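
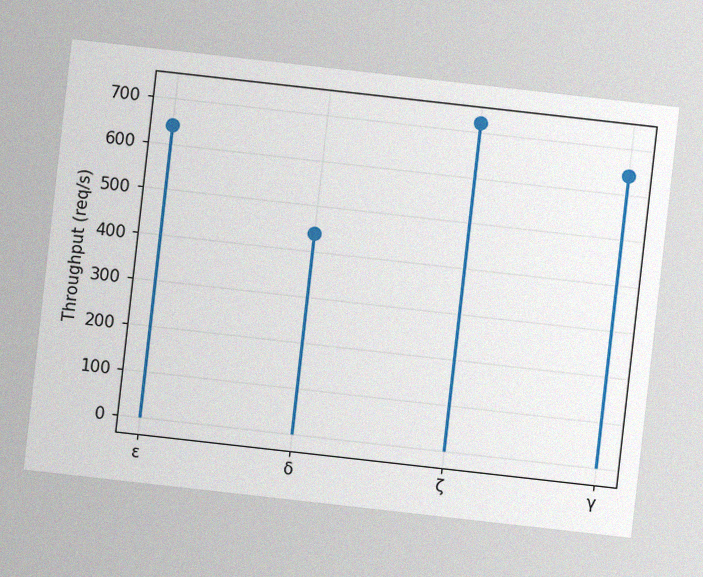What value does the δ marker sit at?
The chart is tilted about 6° clockwise, with some photo noise. The δ marker sits at 440req/s.

440req/s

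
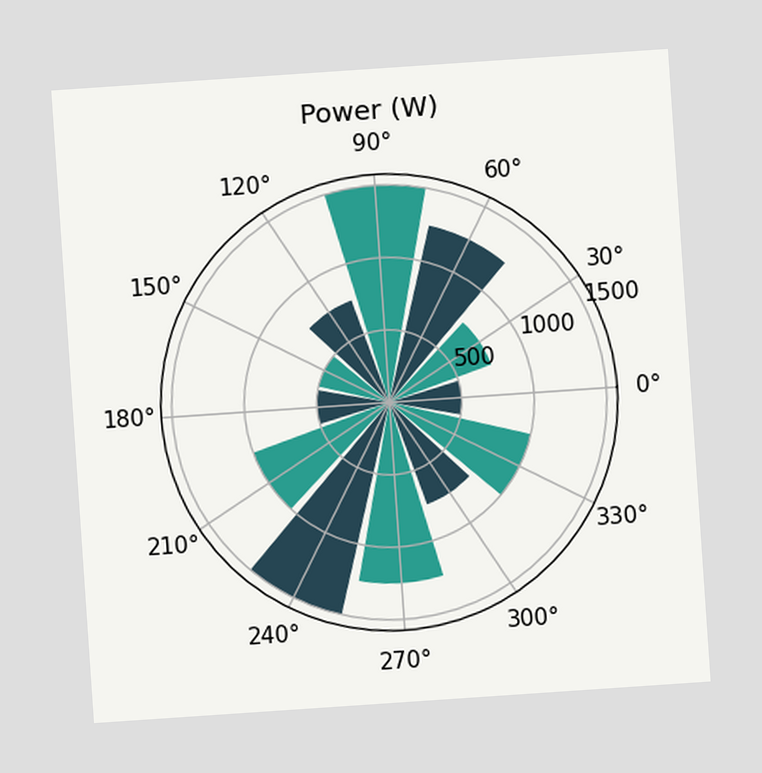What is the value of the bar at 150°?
The chart is tilted about 4° counter-clockwise. The bar at 150° reaches 500W on the radial axis.

500W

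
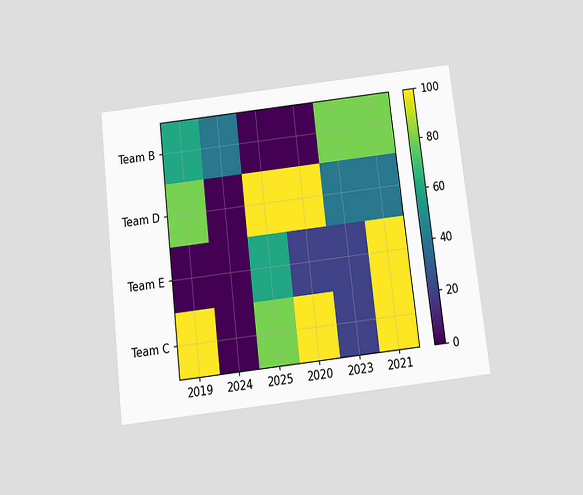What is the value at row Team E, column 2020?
20

The chart is tilted about 7° counter-clockwise and viewed slightly from below. Matching cell (Team E, 2020) against the colorbar gives 20.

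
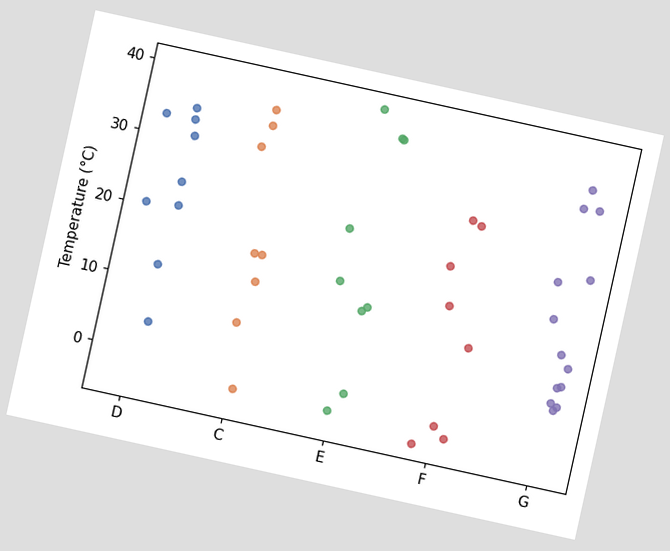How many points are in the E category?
9

The chart is tilted about 12° clockwise. Counting the markers in the E column gives 9.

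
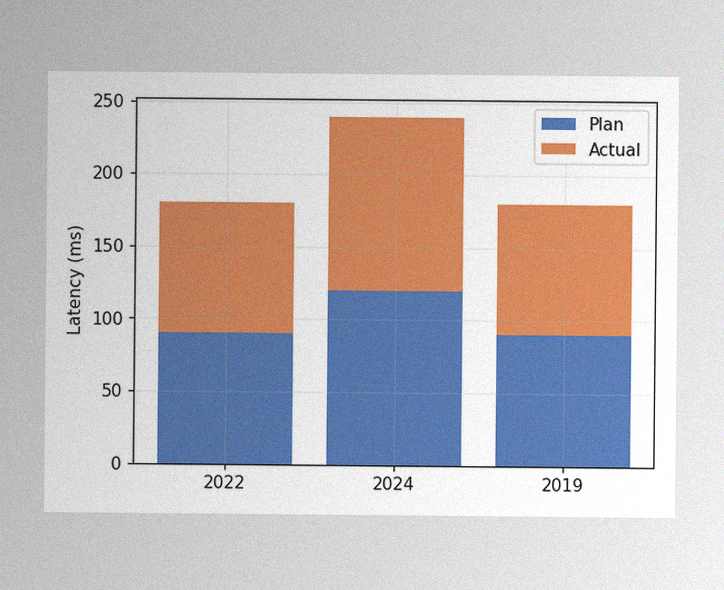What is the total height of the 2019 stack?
The image has some photo noise and uneven lighting. The 2019 stack's top reaches 180ms on the y-axis.

180ms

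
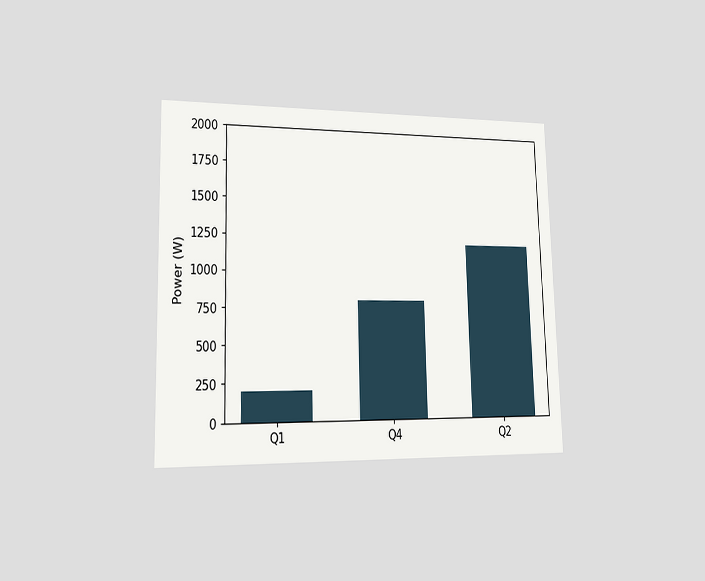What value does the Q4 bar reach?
800W

The chart is viewed slightly from the left. Reading along the chart's y-axis, the Q4 bar reaches 800W.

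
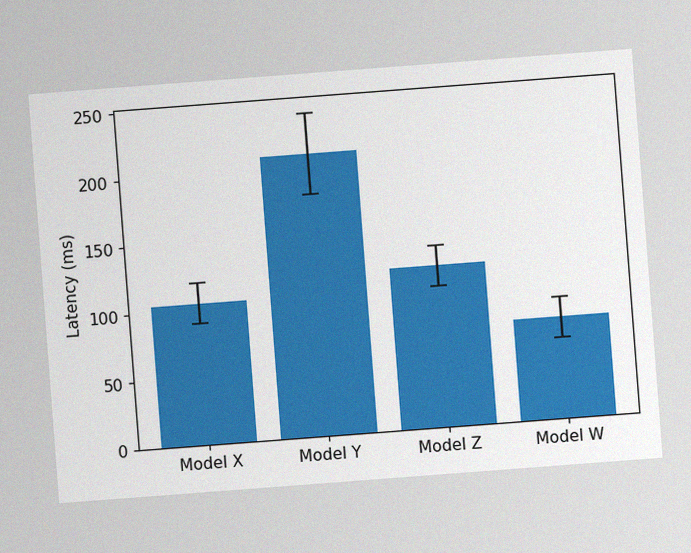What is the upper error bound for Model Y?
240ms

The chart is tilted about 4° counter-clockwise, with some photo noise. The Model Y bar's upper whisker reaches 240ms.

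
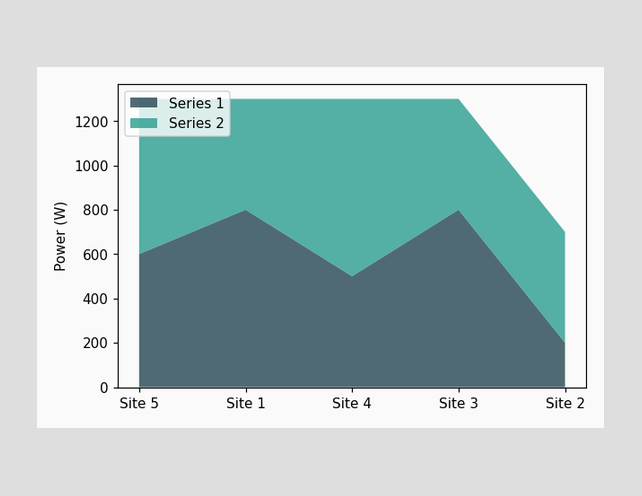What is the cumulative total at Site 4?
The stacked total at Site 4 reaches 1300W.

1300W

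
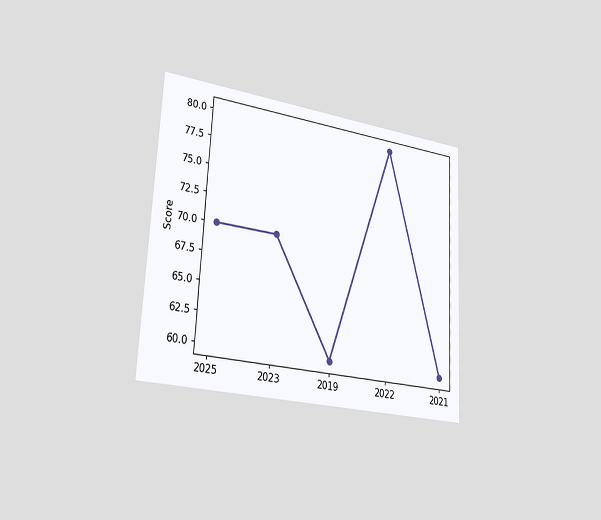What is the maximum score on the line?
80

The chart is tilted about 3° clockwise and viewed slightly from the left. The highest point is at 2022, and reading across to the y-axis gives 80.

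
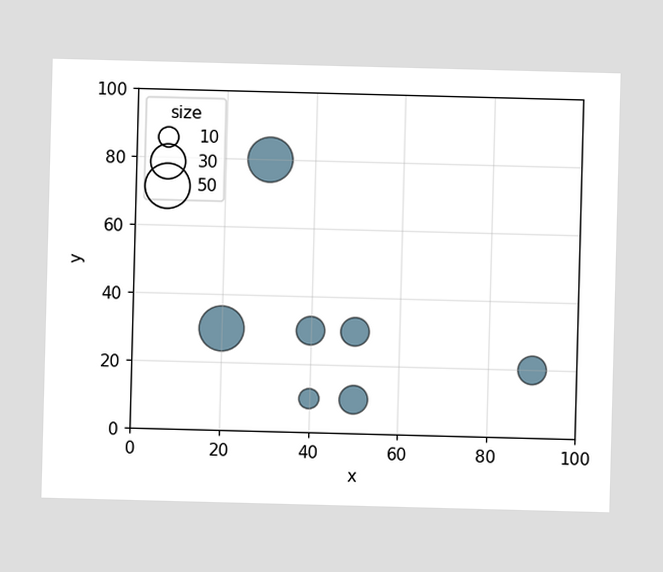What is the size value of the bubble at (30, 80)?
50

Matching the bubble at (30, 80) against the size legend gives 50.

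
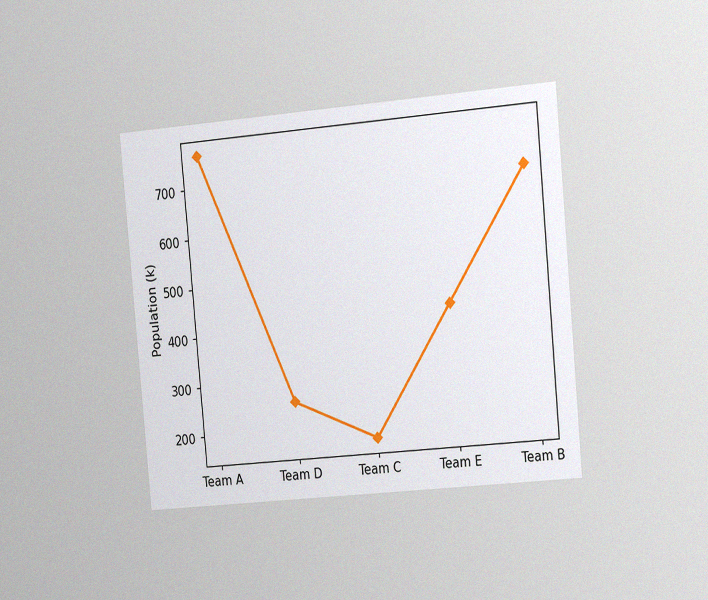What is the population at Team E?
425k

The chart is tilted about 5° counter-clockwise and viewed slightly from the right, with some photo noise. At Team E, the line is at 425k.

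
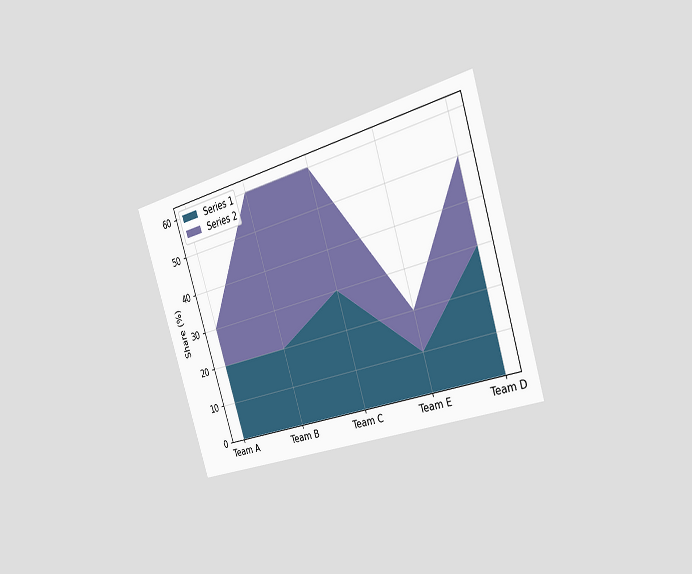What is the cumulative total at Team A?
30%

The chart is tilted about 17° counter-clockwise and viewed slightly from the right. The stacked total at Team A reaches 30%.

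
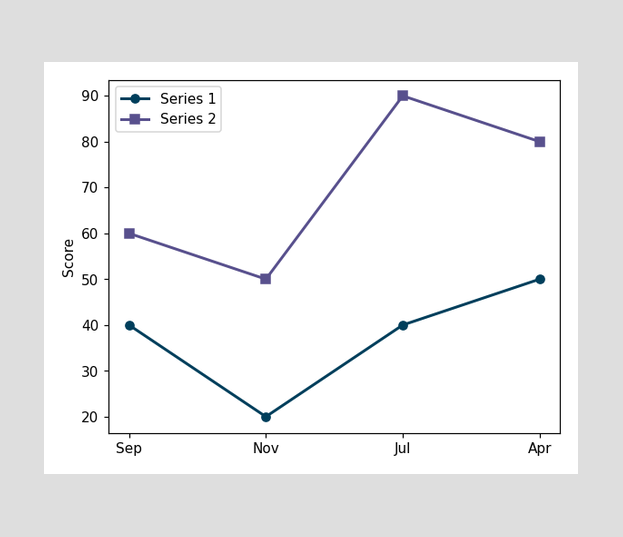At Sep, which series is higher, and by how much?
At Sep, Series 2 sits above the other line by 20.

Series 2, by 20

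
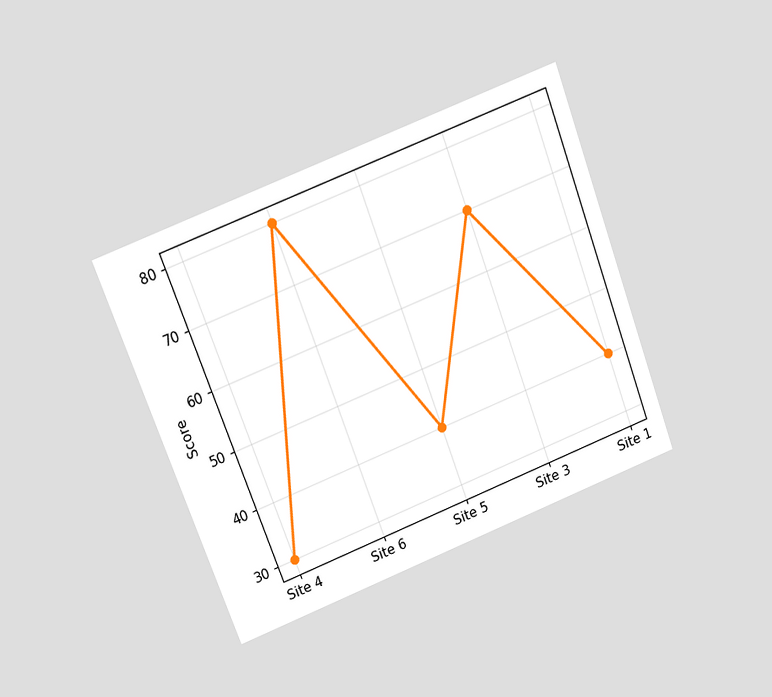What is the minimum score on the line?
The chart is tilted about 21° counter-clockwise and viewed at a slight angle. The lowest point is at Site 4, and reading across to the y-axis gives 30.

30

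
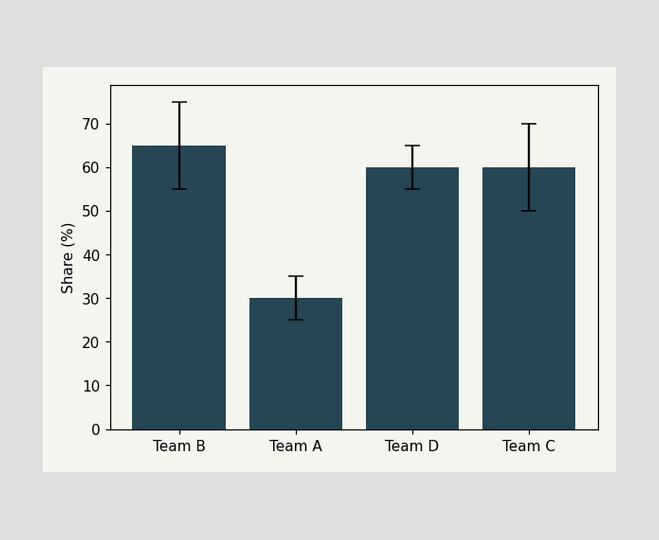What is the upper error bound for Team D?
65%

The Team D bar's upper whisker reaches 65%.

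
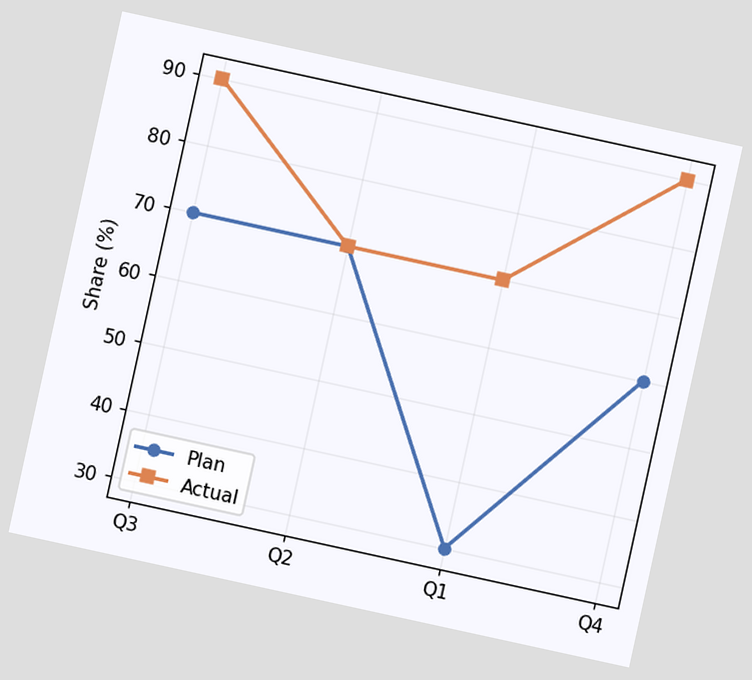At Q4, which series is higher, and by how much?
Actual, by 30%

The chart is tilted about 12° clockwise. At Q4, Actual sits above the other line by 30%.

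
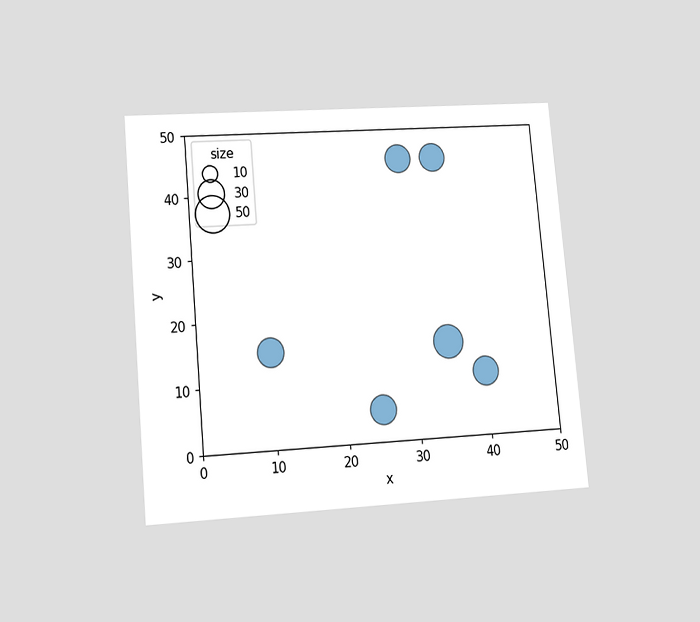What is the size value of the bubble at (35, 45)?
30

The chart is tilted about 5° counter-clockwise and viewed at a slight angle. Matching the bubble at (35, 45) against the size legend gives 30.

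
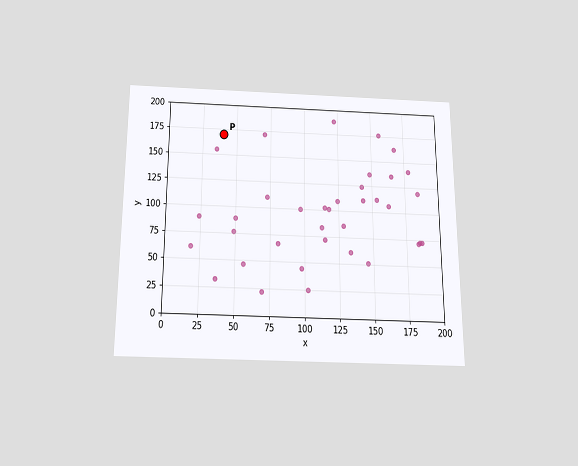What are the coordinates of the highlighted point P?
The chart is viewed slightly from below. Following the gridlines from P to each axis, P sits at (40, 170).

(40, 170)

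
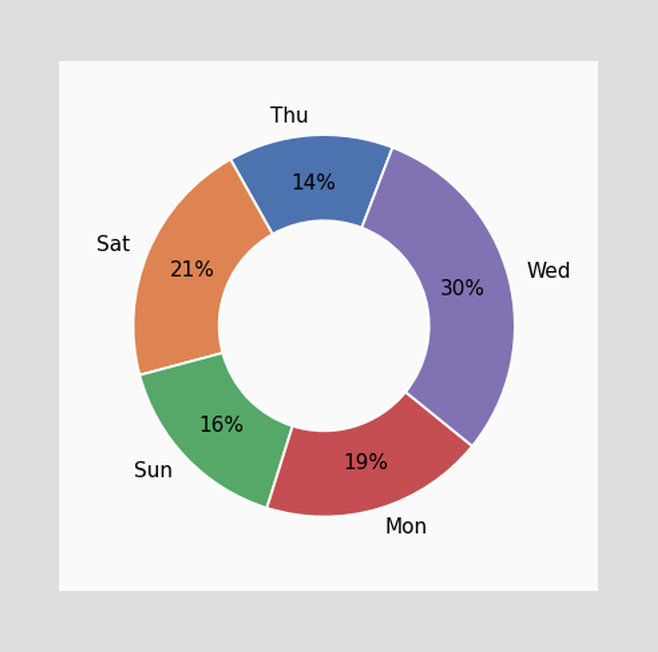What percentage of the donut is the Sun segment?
16%

The Sun segment takes up 16% of the ring.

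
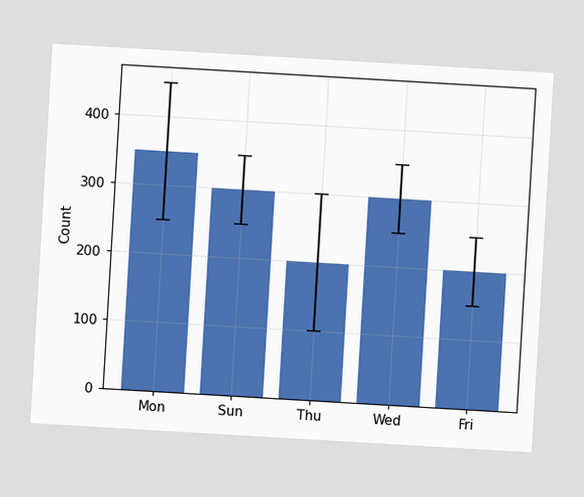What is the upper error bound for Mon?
450

The chart is tilted about 3° clockwise. The Mon bar's upper whisker reaches 450.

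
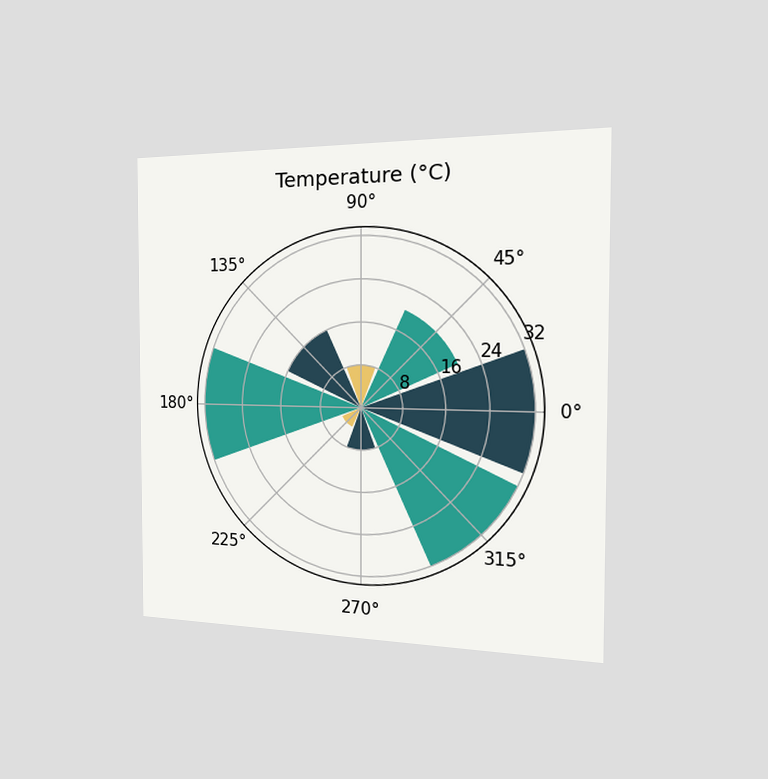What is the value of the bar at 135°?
The chart is viewed slightly from the right. The bar at 135° reaches 16°C on the radial axis.

16°C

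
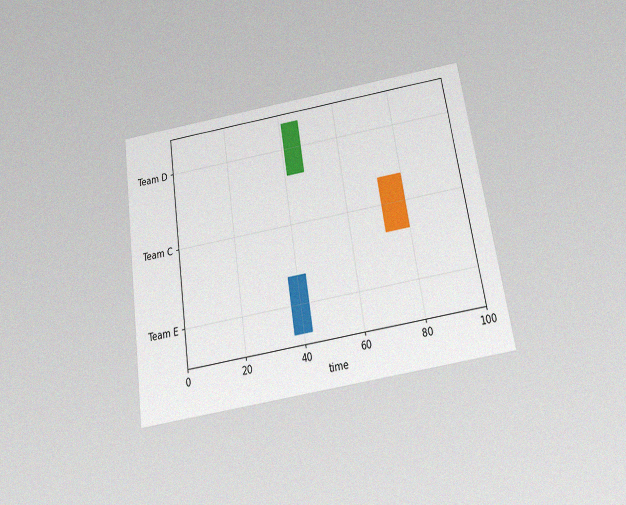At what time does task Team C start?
72

The chart is tilted about 9° counter-clockwise and viewed slightly from below, with some photo noise. The Team C bar begins at t=72.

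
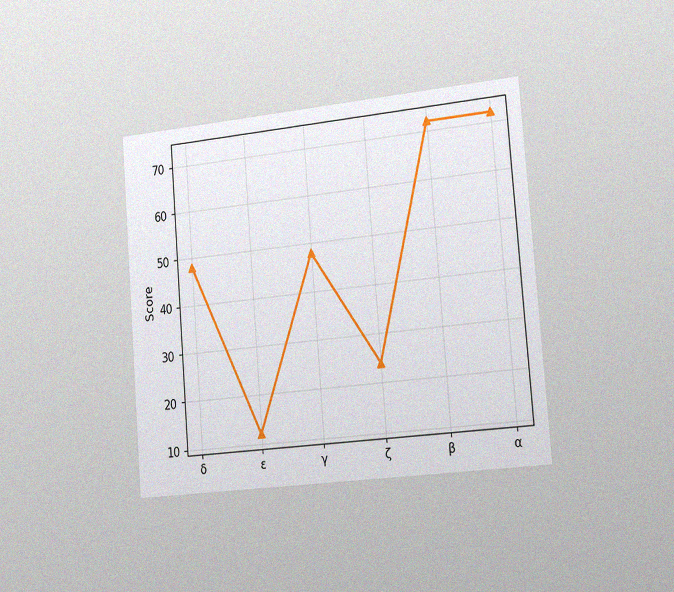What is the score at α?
The chart is tilted about 5° counter-clockwise and viewed slightly from the right, with some photo noise. At α, the line is at 72.

72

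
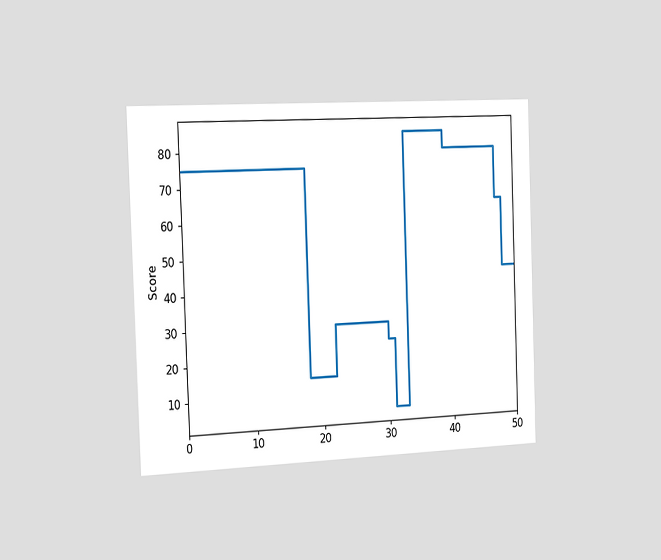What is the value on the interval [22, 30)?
The chart is tilted about 2° counter-clockwise and viewed slightly from the left. On [22, 30) the step sits at 30.

30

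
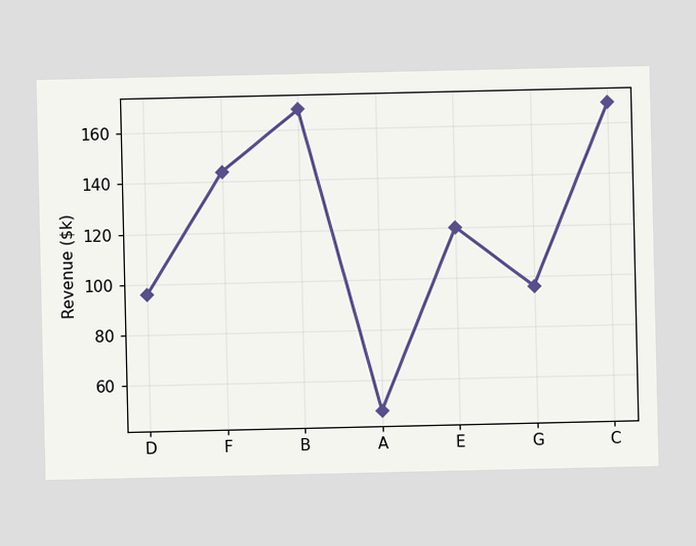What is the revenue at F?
At F, the line is at $144k.

$144k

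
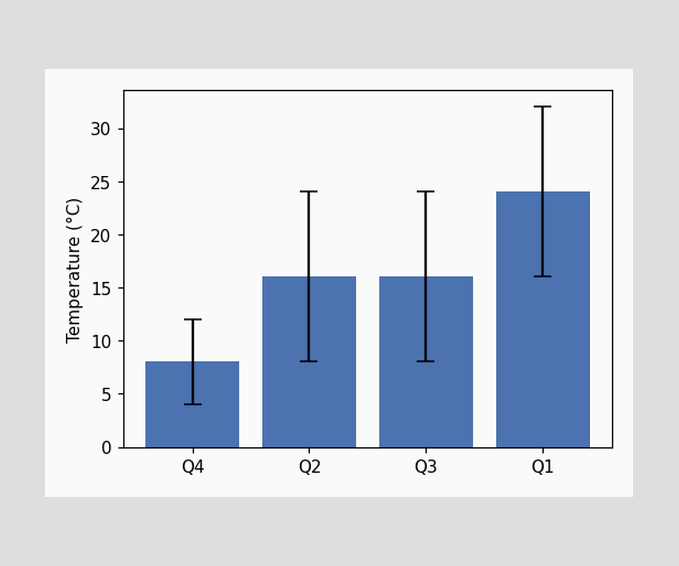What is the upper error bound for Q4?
12°C

The Q4 bar's upper whisker reaches 12°C.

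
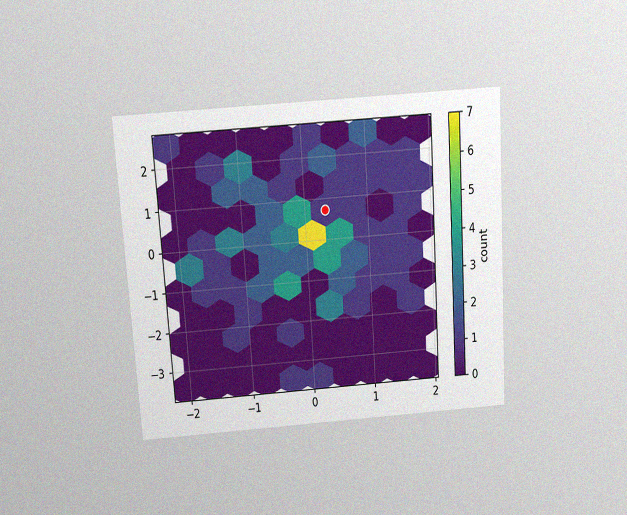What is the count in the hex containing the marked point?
1

The chart is tilted about 4° counter-clockwise and viewed slightly from above, with some photo noise. The marked hex reads 1 on the colorbar.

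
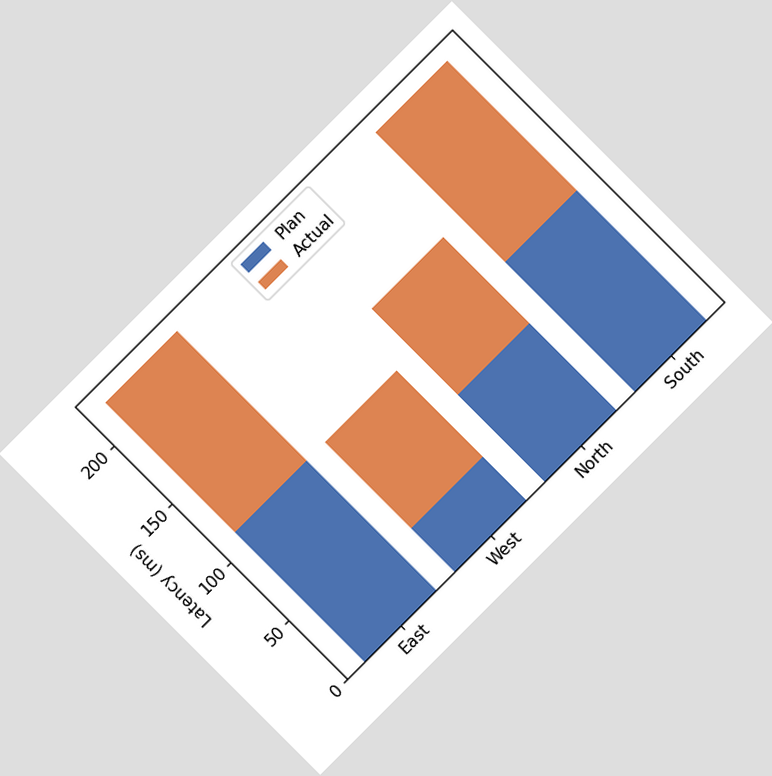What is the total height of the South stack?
The chart is tilted about 45° counter-clockwise. The South stack's top reaches 222ms on the y-axis.

222ms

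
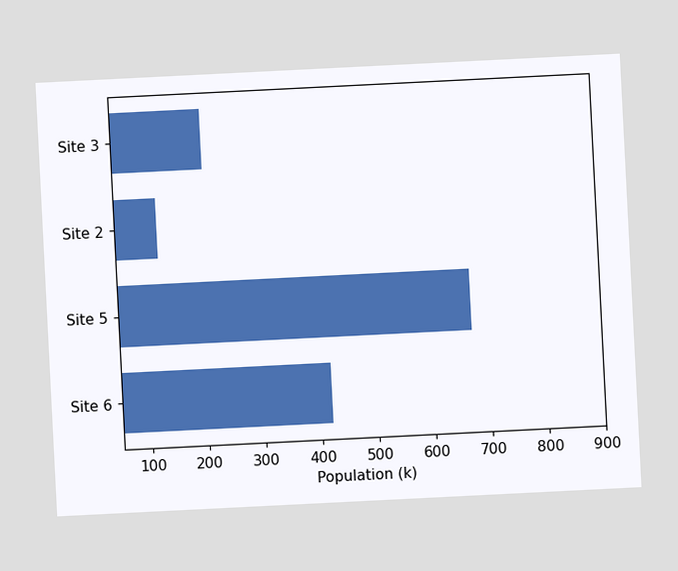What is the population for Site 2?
126k

The chart is tilted about 3° counter-clockwise. Reading along the chart's x-axis, the Site 2 bar reaches 126k.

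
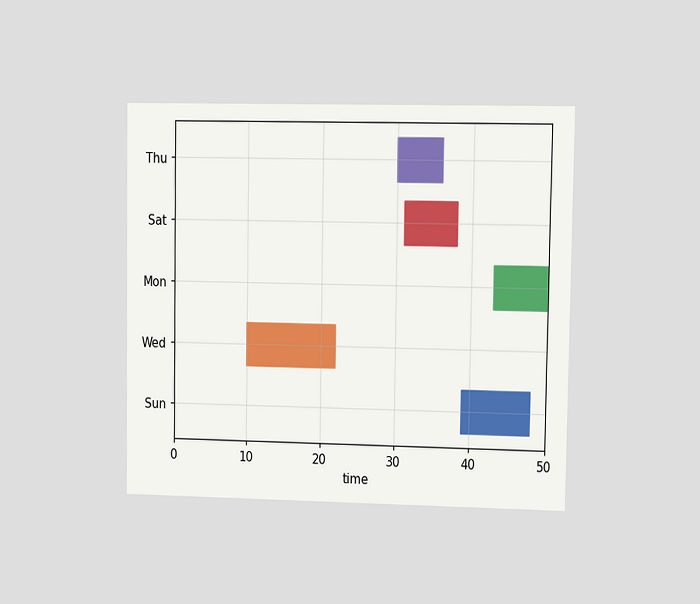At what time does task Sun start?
The chart is viewed at a slight angle. The Sun bar begins at t=39.

39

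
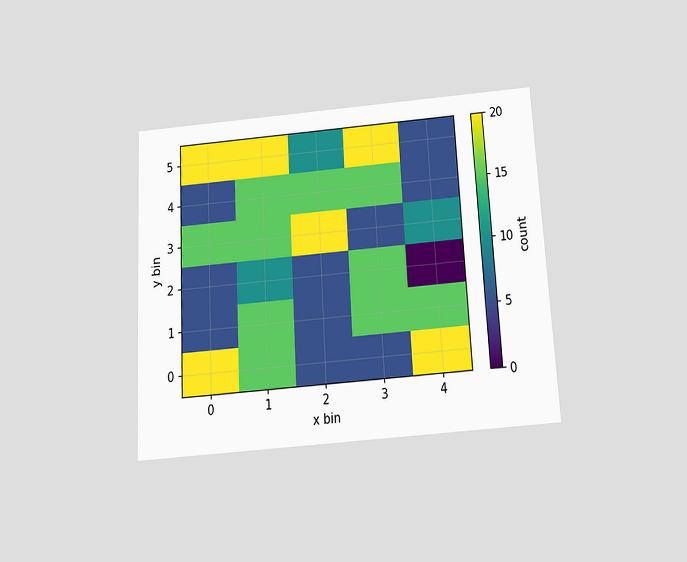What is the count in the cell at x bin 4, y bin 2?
The chart is tilted about 3° counter-clockwise and viewed slightly from below. Matching the cell (4, 2) against the colorbar gives 0.

0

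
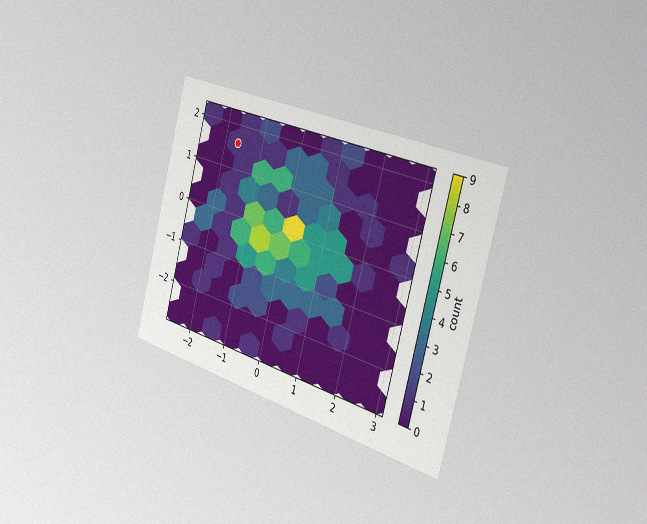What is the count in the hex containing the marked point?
1

The chart is tilted about 15° clockwise and viewed slightly from the right, with some photo noise. The marked hex reads 1 on the colorbar.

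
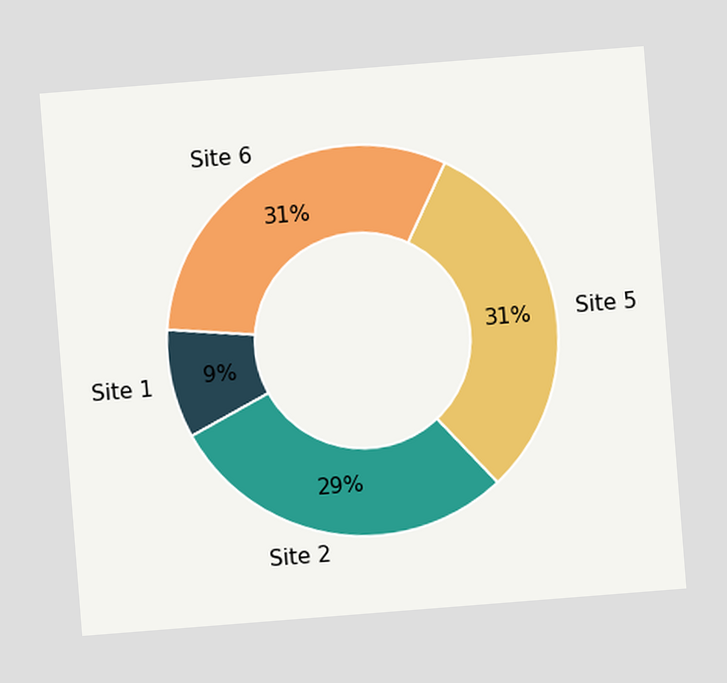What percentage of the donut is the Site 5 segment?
The chart is tilted about 5° counter-clockwise. The Site 5 segment takes up 31% of the ring.

31%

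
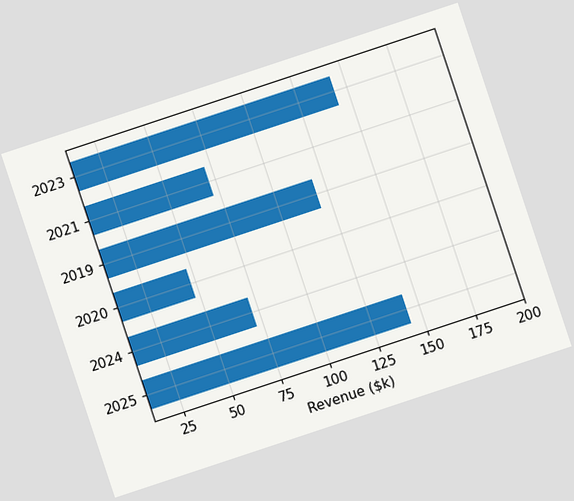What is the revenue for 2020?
$48k

The chart is tilted about 18° counter-clockwise. Reading along the chart's x-axis, the 2020 bar reaches $48k.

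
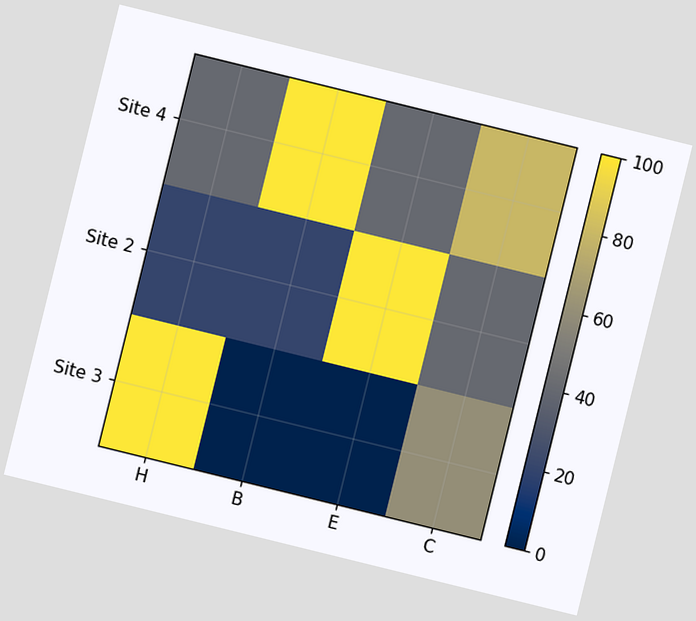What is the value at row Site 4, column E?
The chart is tilted about 14° clockwise. Matching cell (Site 4, E) against the colorbar gives 40.

40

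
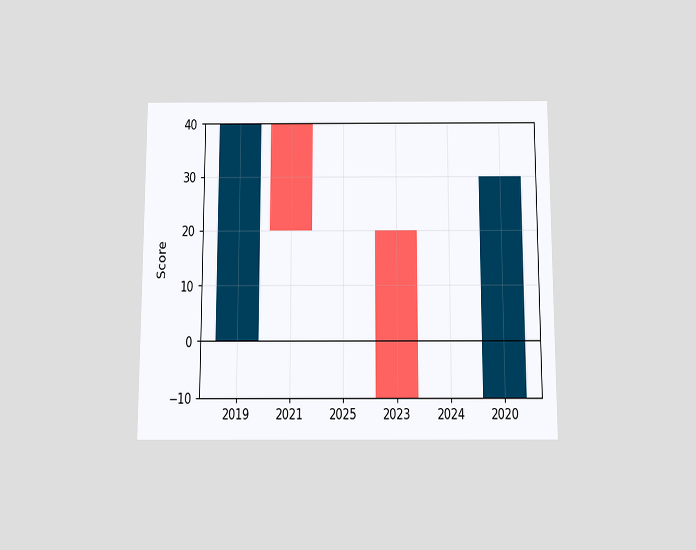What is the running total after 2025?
The chart is viewed slightly from below. After 2025 the running total reaches 20.

20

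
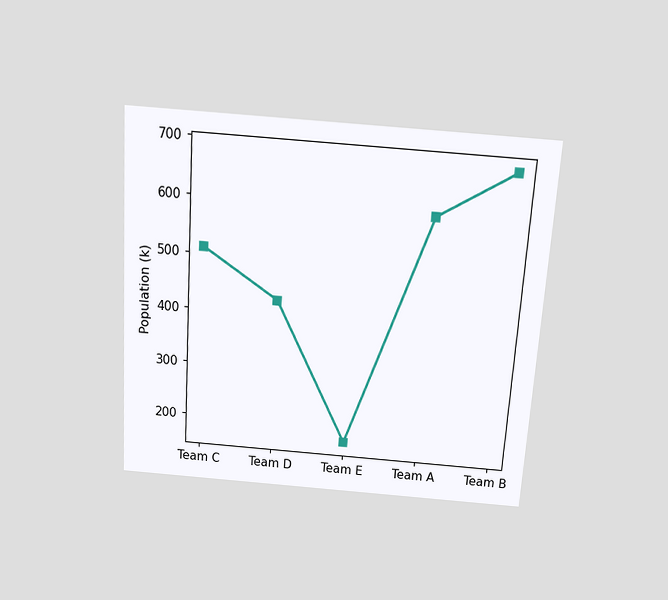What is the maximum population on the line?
The chart is tilted about 4° clockwise and viewed slightly from above. The highest point is at Team B, and reading across to the y-axis gives 680k.

680k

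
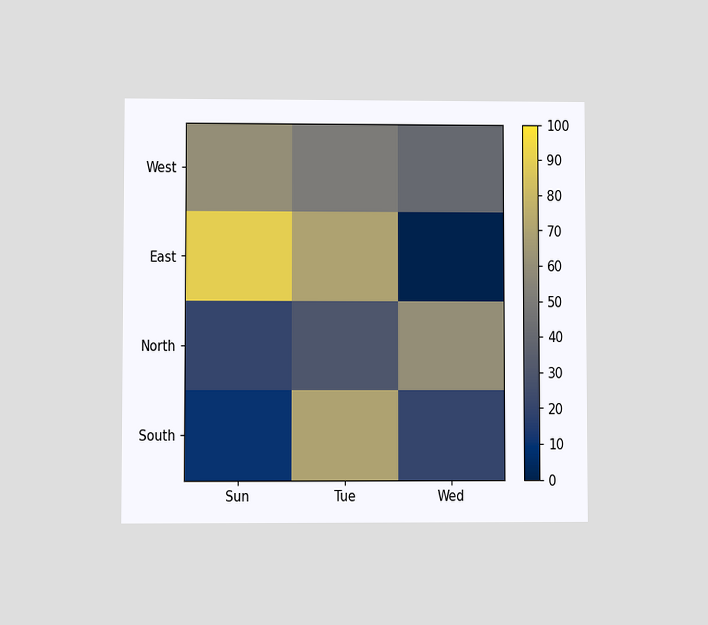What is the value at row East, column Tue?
70

The chart is viewed at a slight angle. Matching cell (East, Tue) against the colorbar gives 70.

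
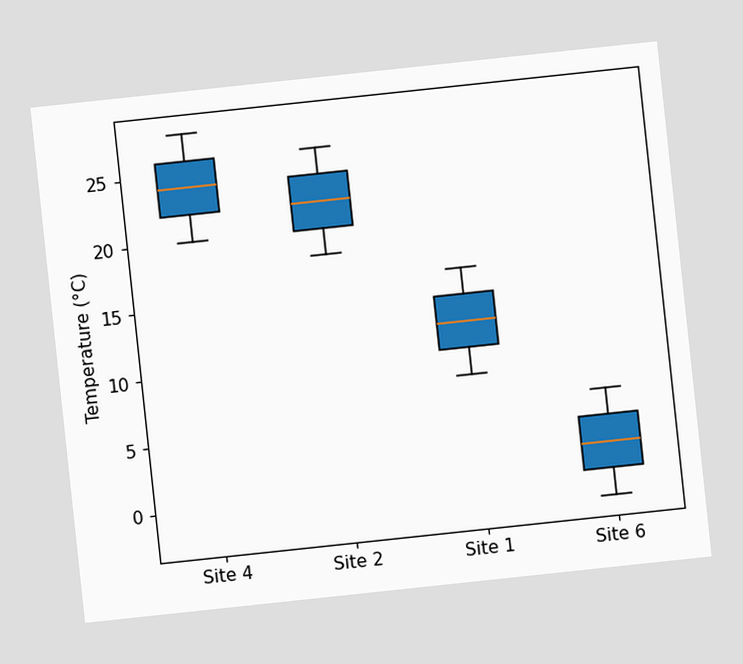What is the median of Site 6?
The chart is tilted about 6° counter-clockwise. The median line in the Site 6 box sits at 2°C.

2°C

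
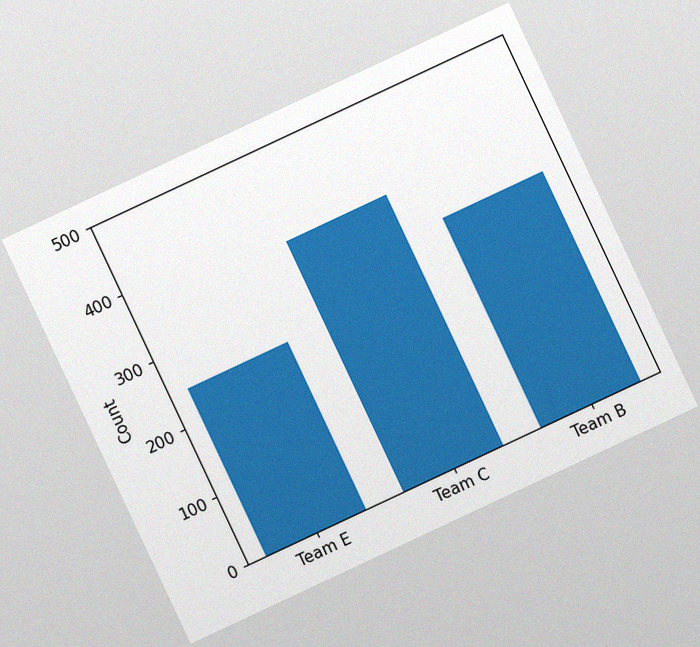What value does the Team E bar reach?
248

The chart is tilted about 25° counter-clockwise, with some photo noise. Reading along the chart's y-axis, the Team E bar reaches 248.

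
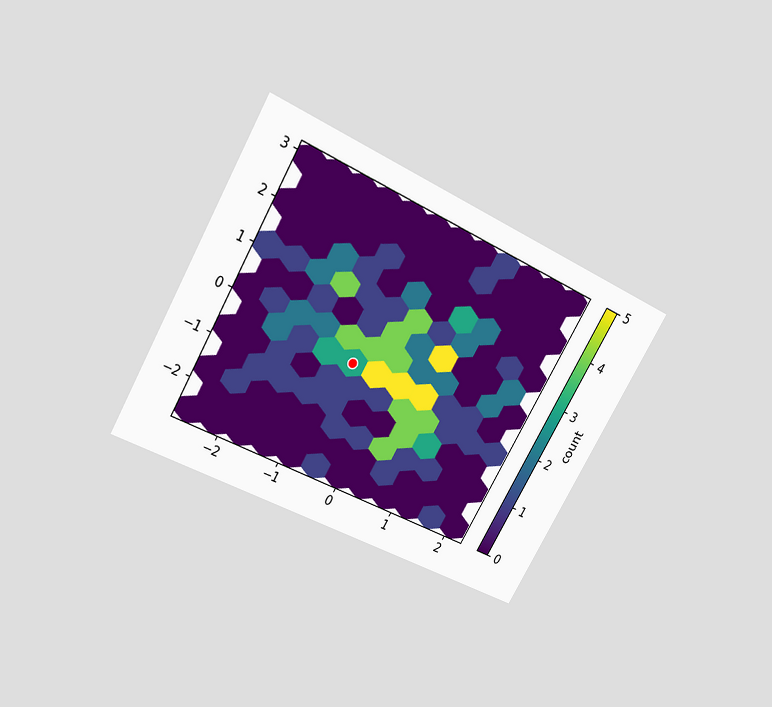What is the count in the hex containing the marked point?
3

The chart is tilted about 30° clockwise and viewed slightly from above. The marked hex reads 3 on the colorbar.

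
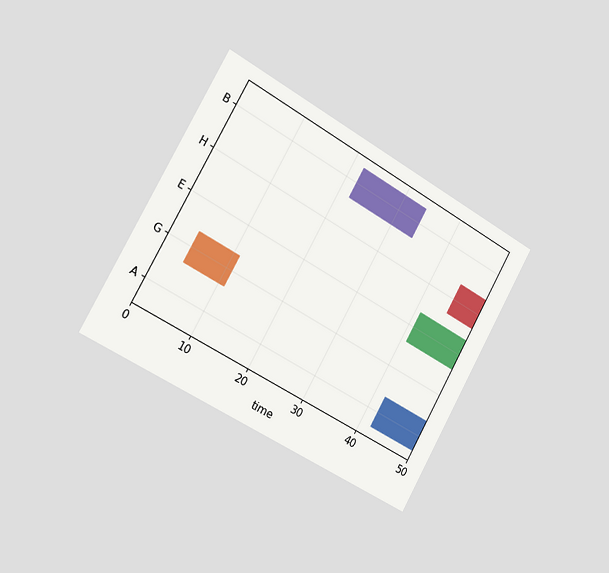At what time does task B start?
The chart is tilted about 29° clockwise and viewed slightly from the left. The B bar begins at t=22.

22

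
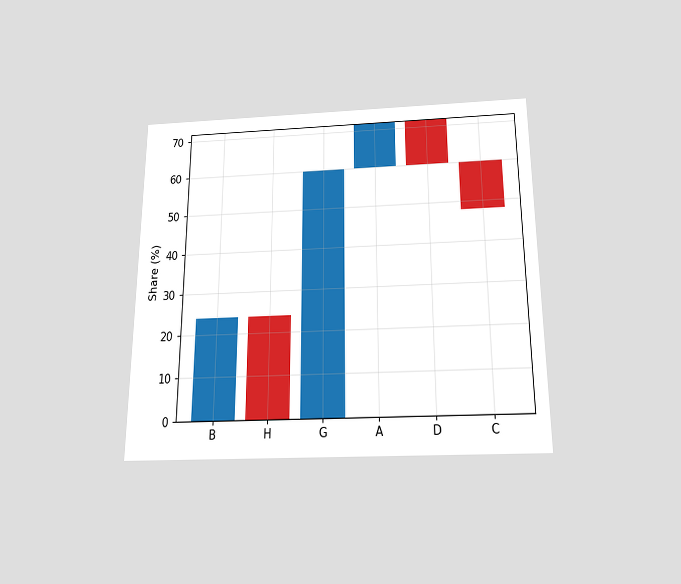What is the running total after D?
The chart is viewed slightly from below. After D the running total reaches 60%.

60%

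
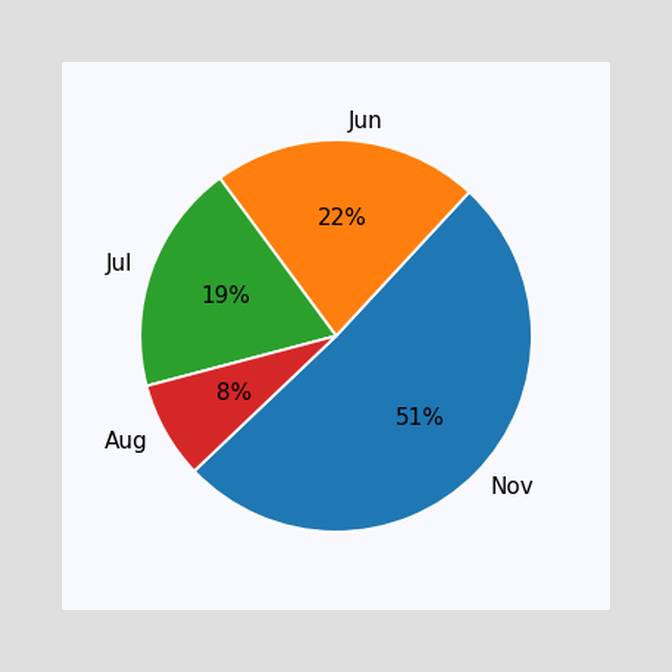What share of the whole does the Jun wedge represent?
22%

The Jun slice takes up 22% of the pie.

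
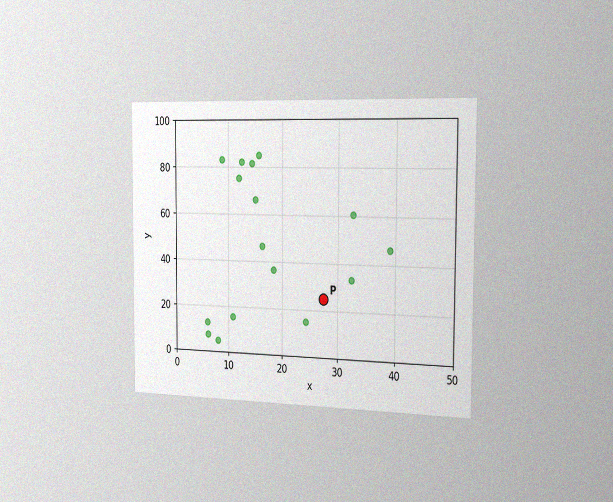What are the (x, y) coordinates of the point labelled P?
(27.5, 25)

The chart is viewed slightly from the right, with some photo noise. Following the gridlines from P to each axis, P sits at (27.5, 25).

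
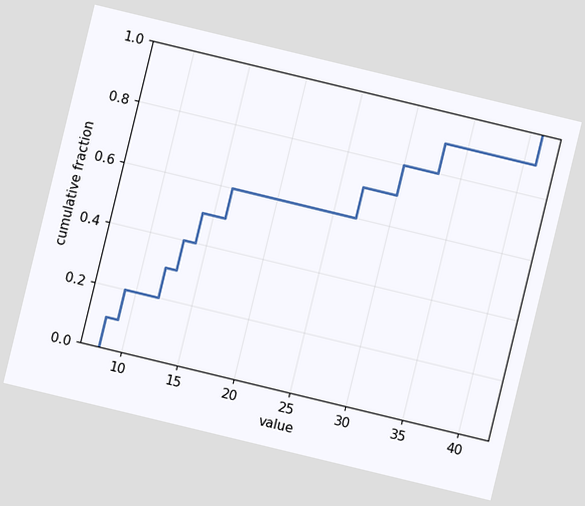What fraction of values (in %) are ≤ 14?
The chart is tilted about 14° clockwise. At x=14 the ECDF step is at 50%.

50%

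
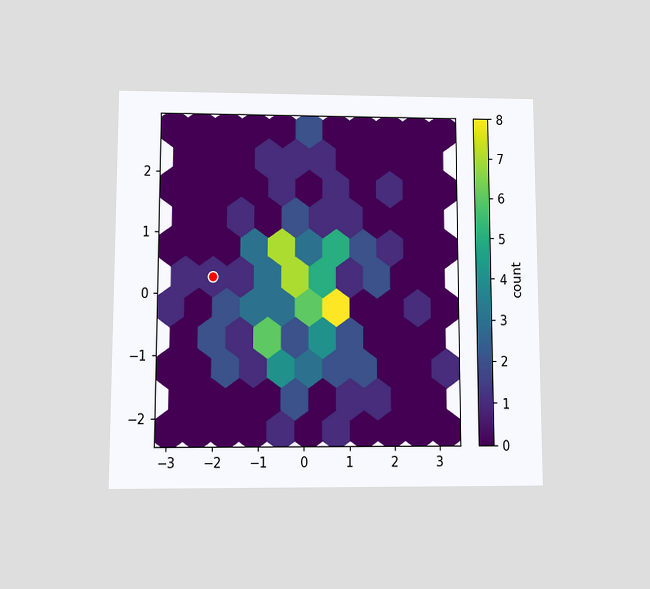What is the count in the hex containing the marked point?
1

The chart is viewed at a slight angle. The marked hex reads 1 on the colorbar.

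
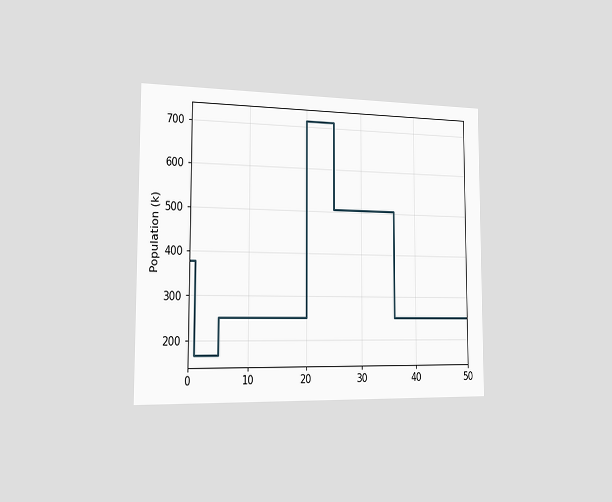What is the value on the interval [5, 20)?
252k

The chart is viewed slightly from the left. On [5, 20) the step sits at 252k.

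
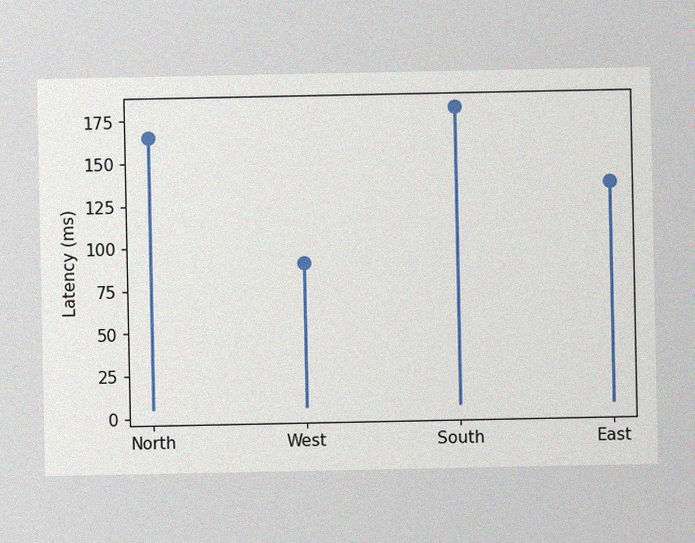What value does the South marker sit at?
180ms

The image has some photo noise and uneven lighting. The South marker sits at 180ms.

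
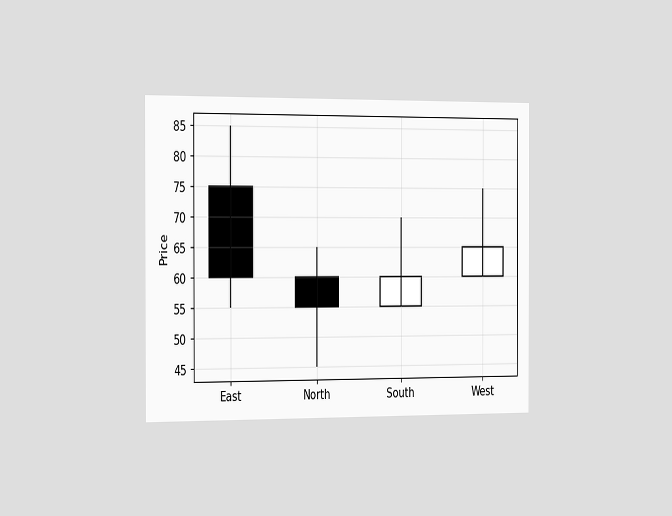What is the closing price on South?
The chart is viewed slightly from the left. The South candle closes at 60.

60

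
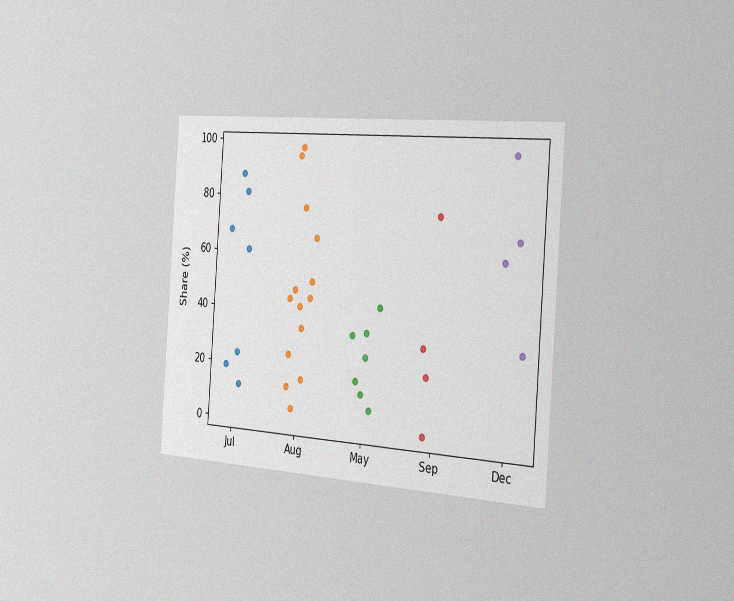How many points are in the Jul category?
The chart is tilted about 4° clockwise and viewed slightly from the right, with some photo noise. Counting the markers in the Jul column gives 7.

7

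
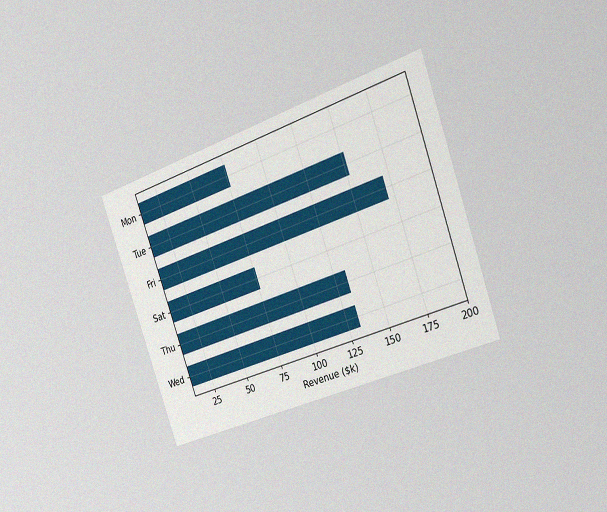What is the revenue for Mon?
The chart is tilted about 19° counter-clockwise and viewed slightly from the right, with some photo noise. Reading along the chart's x-axis, the Mon bar reaches $76k.

$76k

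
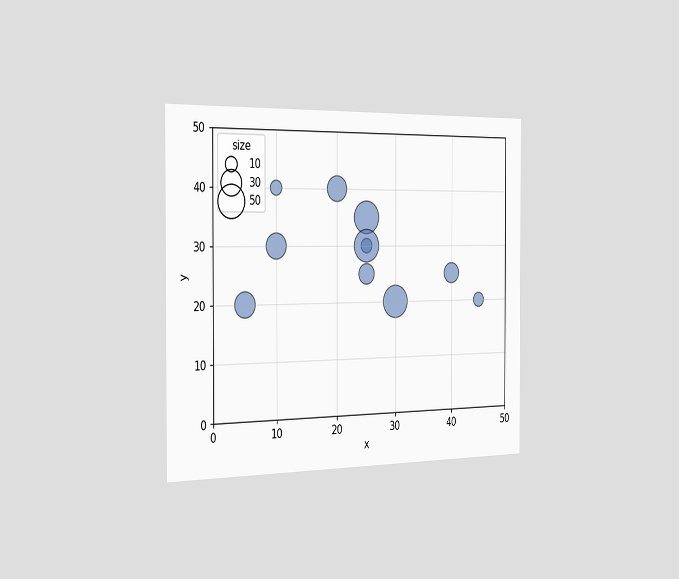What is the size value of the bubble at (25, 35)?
The chart is viewed slightly from the left. Matching the bubble at (25, 35) against the size legend gives 50.

50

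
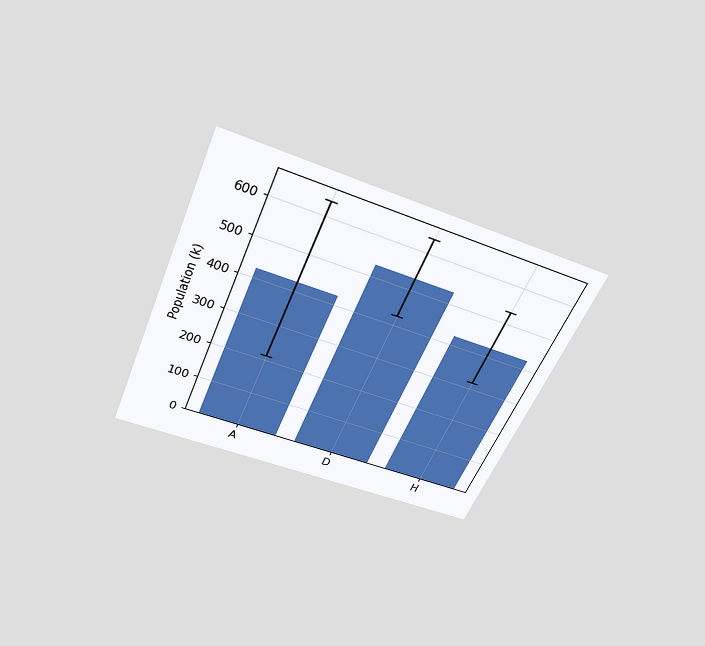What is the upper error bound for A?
The chart is tilted about 23° clockwise and viewed slightly from above. The A bar's upper whisker reaches 636k.

636k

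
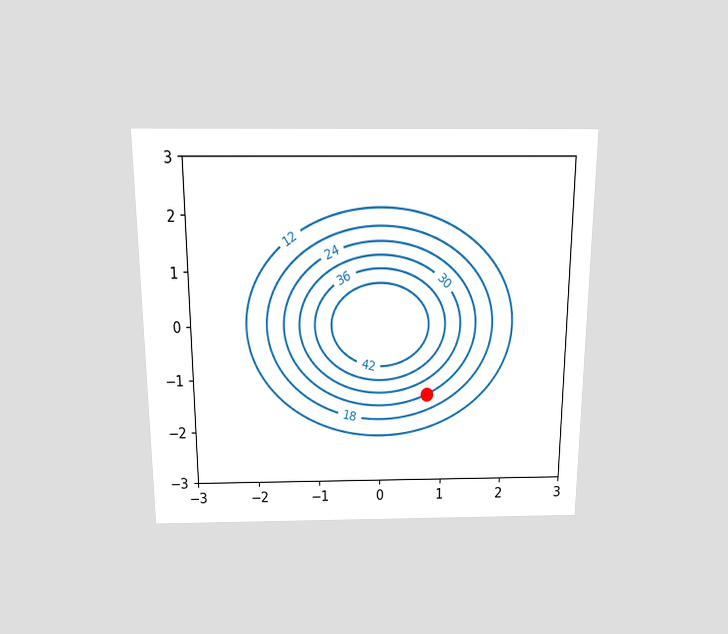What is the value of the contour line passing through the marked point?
The chart is viewed slightly from above. The marked point sits on the contour labelled 24.

24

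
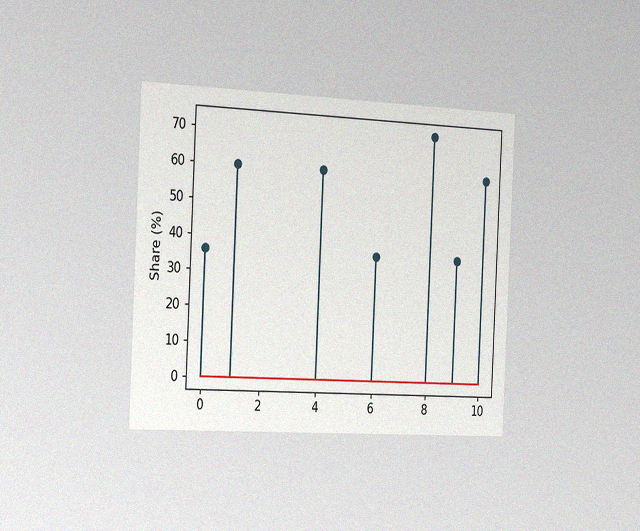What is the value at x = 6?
The chart is tilted about 3° clockwise and viewed slightly from the left, with some photo noise. The stem at x=6 reaches 36%.

36%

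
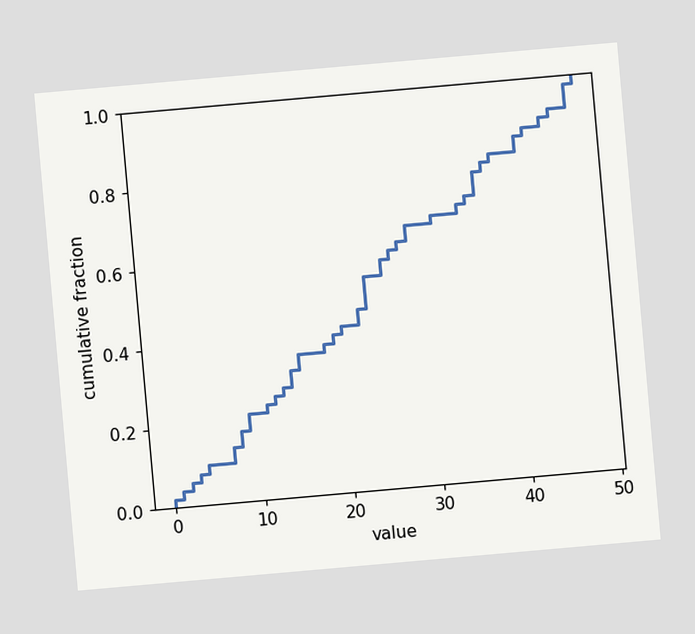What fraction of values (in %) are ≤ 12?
26%

The chart is tilted about 5° counter-clockwise. At x=12 the ECDF step is at 26%.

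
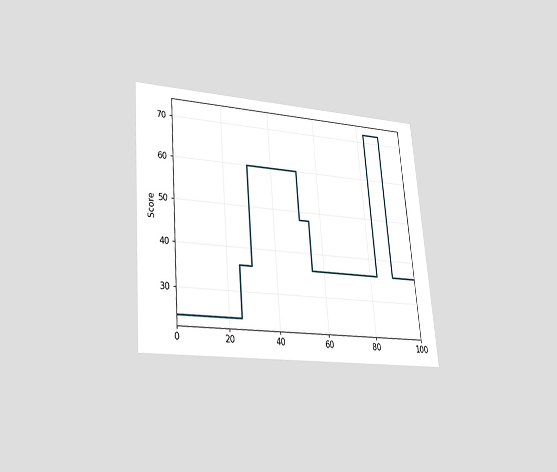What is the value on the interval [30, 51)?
60

The chart is tilted about 5° counter-clockwise and viewed slightly from below. On [30, 51) the step sits at 60.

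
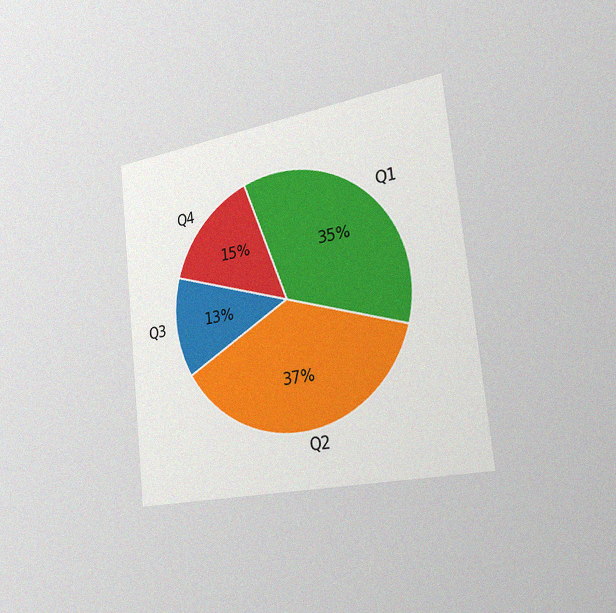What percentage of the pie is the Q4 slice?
15%

The chart is tilted about 6° counter-clockwise and viewed slightly from the right, with some photo noise. The Q4 slice takes up 15% of the pie.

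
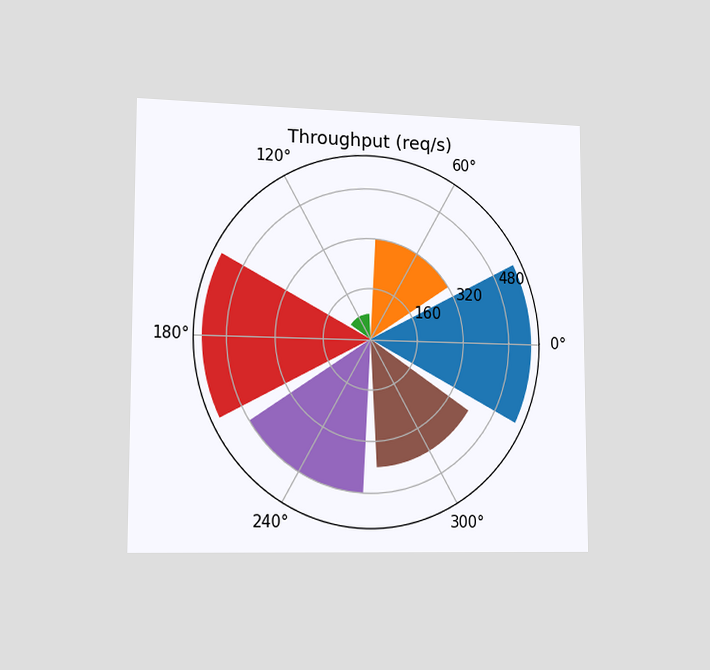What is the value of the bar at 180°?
The chart is viewed slightly from the left. The bar at 180° reaches 560req/s on the radial axis.

560req/s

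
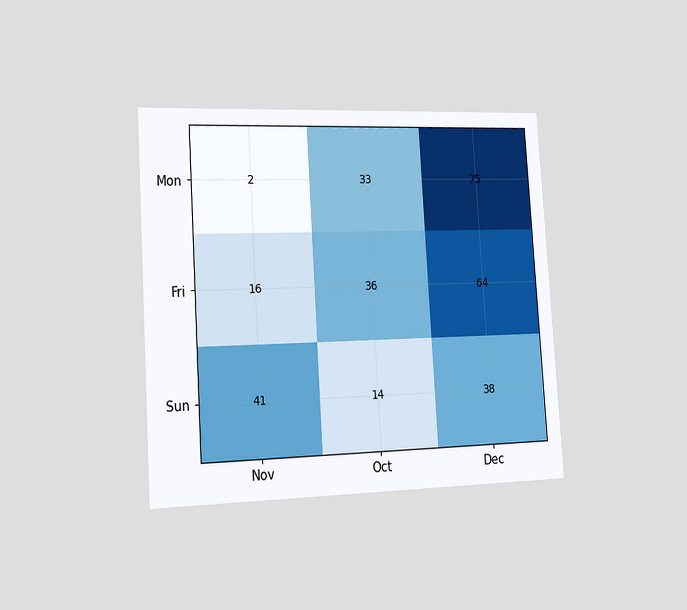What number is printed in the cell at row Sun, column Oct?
The chart is tilted about 4° counter-clockwise and viewed slightly from the left. The (Sun, Oct) cell reads 14.

14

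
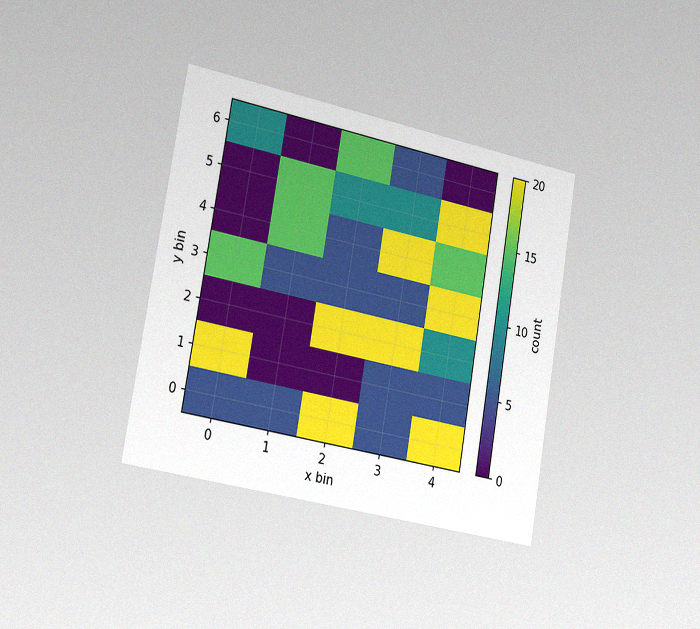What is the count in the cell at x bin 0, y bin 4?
0

The chart is tilted about 9° clockwise and viewed slightly from the left, with some photo noise. Matching the cell (0, 4) against the colorbar gives 0.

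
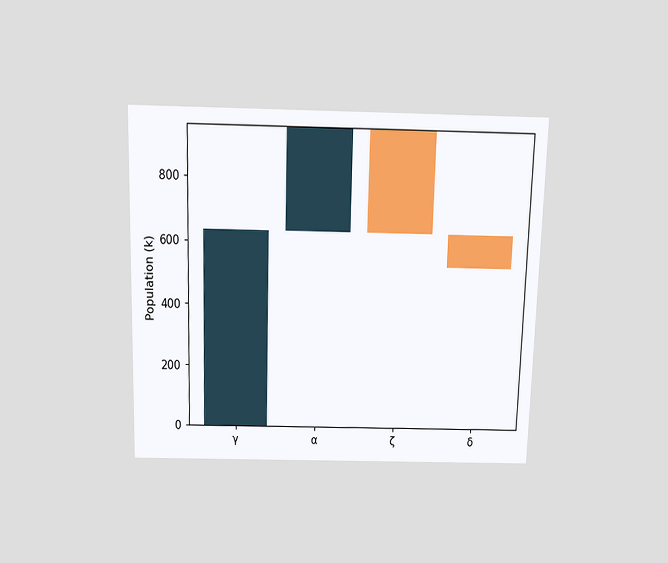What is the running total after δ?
The chart is viewed slightly from above. After δ the running total reaches 530k.

530k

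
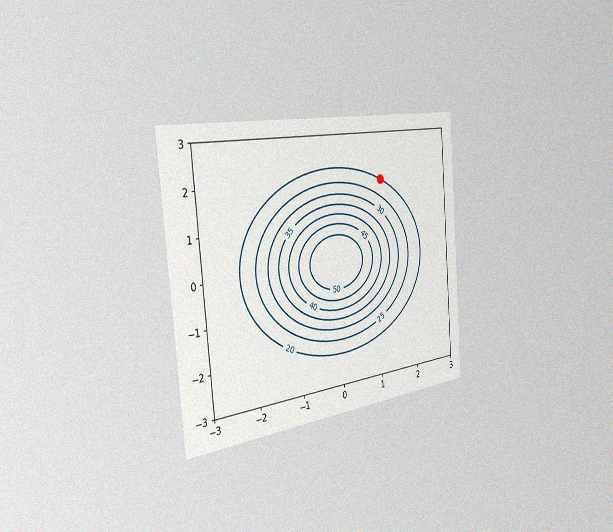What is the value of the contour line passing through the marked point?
The chart is tilted about 5° counter-clockwise and viewed slightly from the left, with some photo noise. The marked point sits on the contour labelled 20.

20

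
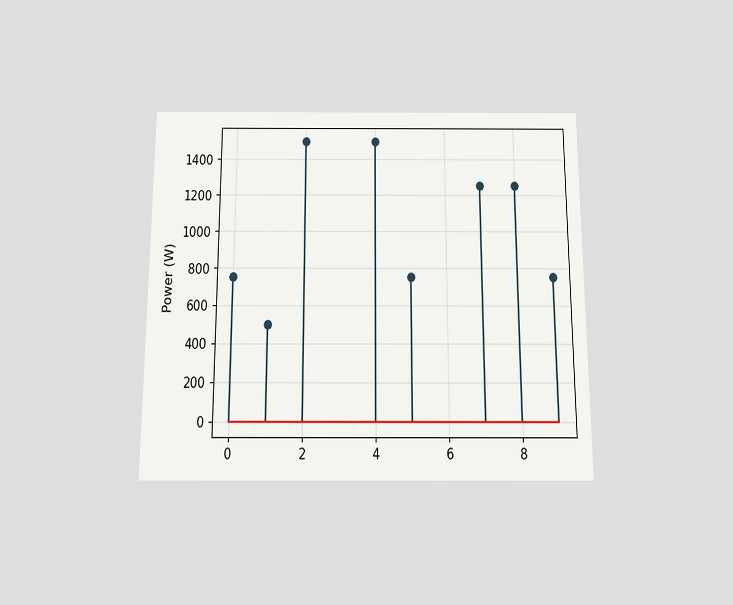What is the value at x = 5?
750W

The chart is viewed slightly from below. The stem at x=5 reaches 750W.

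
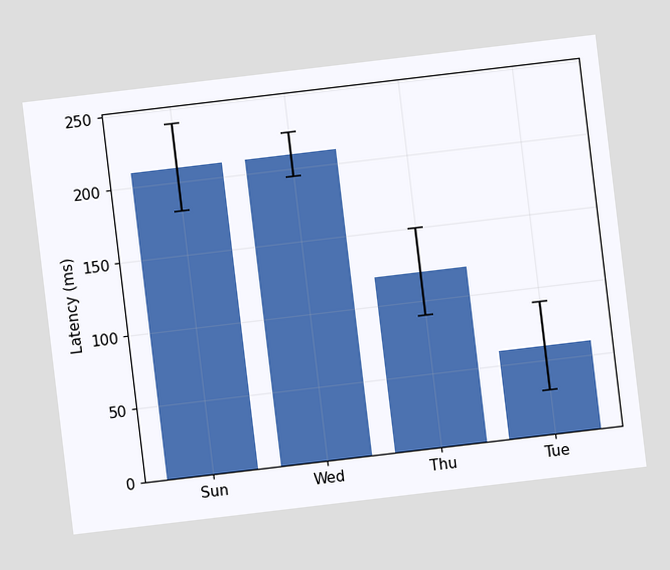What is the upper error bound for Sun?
The chart is tilted about 7° counter-clockwise. The Sun bar's upper whisker reaches 240ms.

240ms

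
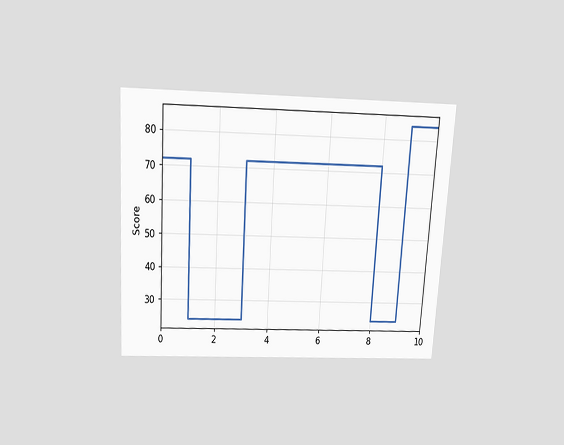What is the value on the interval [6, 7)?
The chart is tilted about 3° clockwise and viewed slightly from above. On [6, 7) the step sits at 72.

72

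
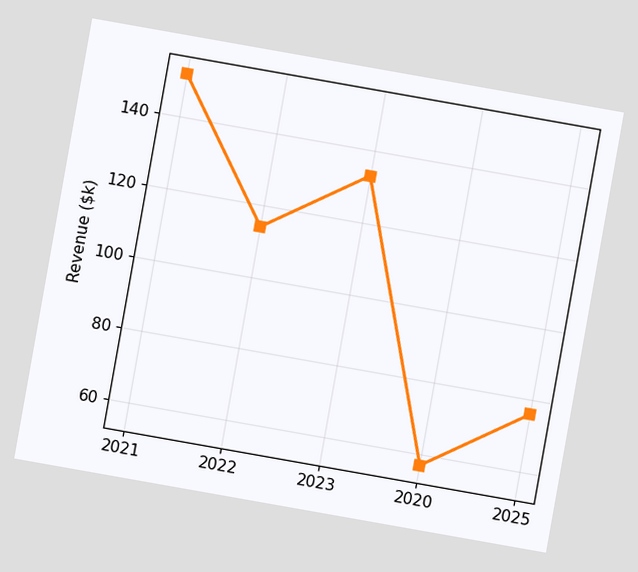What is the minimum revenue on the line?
The chart is tilted about 10° clockwise. The lowest point is at 2020, and reading across to the y-axis gives $57k.

$57k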